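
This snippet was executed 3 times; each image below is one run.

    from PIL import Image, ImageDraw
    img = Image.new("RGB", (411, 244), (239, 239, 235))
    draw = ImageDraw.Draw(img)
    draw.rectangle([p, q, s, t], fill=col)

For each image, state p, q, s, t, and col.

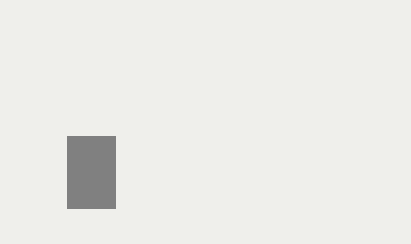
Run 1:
p = 67
q = 136
s = 115
t = 208
col = 'gray'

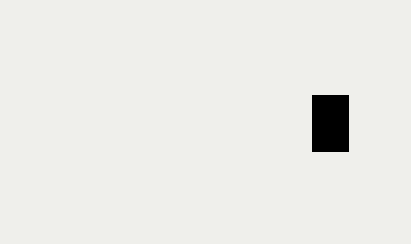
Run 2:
p = 312, q = 95, s = 348, t = 151, col = 'black'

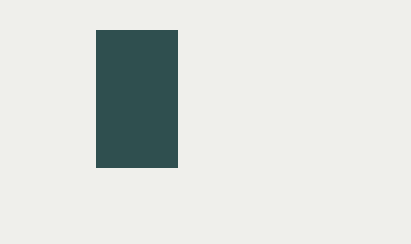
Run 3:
p = 96; q = 30; s = 177; t = 167; col = 'darkslategray'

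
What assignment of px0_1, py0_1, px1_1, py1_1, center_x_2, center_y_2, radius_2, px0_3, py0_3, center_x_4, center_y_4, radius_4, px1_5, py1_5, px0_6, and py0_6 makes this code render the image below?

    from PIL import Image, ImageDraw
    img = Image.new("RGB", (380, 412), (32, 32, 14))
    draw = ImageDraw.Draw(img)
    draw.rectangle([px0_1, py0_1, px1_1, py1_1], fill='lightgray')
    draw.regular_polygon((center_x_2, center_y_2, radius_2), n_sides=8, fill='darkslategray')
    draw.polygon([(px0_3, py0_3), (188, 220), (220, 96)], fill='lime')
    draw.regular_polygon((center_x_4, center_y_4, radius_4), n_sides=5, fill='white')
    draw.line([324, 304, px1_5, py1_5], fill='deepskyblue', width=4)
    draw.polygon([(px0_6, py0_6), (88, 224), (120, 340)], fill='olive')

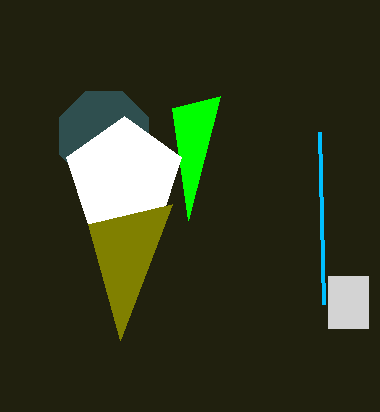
px0_1 = 328
py0_1 = 276
px1_1 = 368
py1_1 = 328
center_x_2 = 104
center_y_2 = 136
radius_2 = 48
px0_3 = 172
py0_3 = 108
center_x_4 = 124
center_y_4 = 176
radius_4 = 60
px1_5 = 320
py1_5 = 132
px0_6 = 172
py0_6 = 204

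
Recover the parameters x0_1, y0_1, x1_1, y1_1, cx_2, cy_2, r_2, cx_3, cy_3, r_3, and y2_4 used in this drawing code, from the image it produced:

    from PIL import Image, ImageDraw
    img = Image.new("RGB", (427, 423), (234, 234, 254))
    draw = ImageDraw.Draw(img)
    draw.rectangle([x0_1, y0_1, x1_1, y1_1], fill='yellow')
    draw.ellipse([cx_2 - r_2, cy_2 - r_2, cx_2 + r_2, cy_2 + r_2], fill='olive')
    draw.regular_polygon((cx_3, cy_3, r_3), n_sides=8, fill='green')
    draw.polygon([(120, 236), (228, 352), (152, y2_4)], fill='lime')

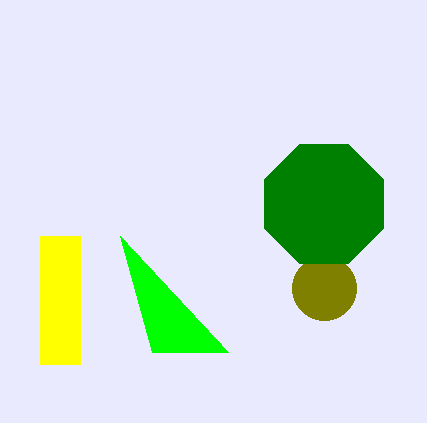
x0_1 = 40, y0_1 = 236, x1_1 = 80, y1_1 = 364, cx_2 = 324, cy_2 = 288, r_2 = 32, cx_3 = 324, cy_3 = 204, r_3 = 64, y2_4 = 352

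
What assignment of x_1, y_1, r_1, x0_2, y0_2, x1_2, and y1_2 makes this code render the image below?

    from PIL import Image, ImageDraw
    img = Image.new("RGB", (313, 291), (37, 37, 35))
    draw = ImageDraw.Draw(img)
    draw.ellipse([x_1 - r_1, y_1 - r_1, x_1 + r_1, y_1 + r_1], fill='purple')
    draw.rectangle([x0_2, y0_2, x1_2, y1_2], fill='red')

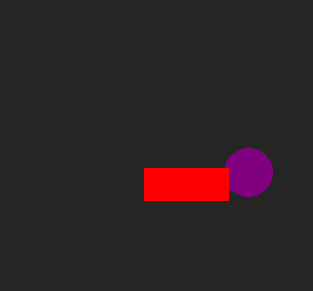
x_1 = 248; y_1 = 172; r_1 = 24; x0_2 = 144; y0_2 = 168; x1_2 = 228; y1_2 = 200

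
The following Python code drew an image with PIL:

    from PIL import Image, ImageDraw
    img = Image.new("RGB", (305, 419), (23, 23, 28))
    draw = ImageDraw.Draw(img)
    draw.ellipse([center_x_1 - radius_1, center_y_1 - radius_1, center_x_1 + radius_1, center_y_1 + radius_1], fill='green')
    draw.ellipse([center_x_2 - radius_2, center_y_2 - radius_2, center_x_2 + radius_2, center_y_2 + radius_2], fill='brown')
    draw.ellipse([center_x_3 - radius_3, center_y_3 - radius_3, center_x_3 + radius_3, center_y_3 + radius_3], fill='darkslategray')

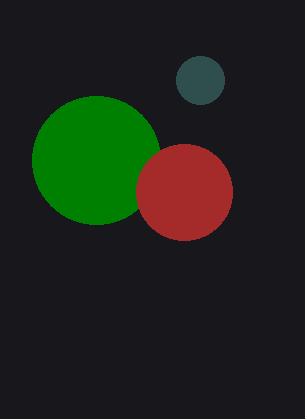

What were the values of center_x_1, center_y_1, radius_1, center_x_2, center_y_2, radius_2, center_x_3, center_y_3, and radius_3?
center_x_1 = 96
center_y_1 = 160
radius_1 = 64
center_x_2 = 184
center_y_2 = 192
radius_2 = 48
center_x_3 = 200
center_y_3 = 80
radius_3 = 24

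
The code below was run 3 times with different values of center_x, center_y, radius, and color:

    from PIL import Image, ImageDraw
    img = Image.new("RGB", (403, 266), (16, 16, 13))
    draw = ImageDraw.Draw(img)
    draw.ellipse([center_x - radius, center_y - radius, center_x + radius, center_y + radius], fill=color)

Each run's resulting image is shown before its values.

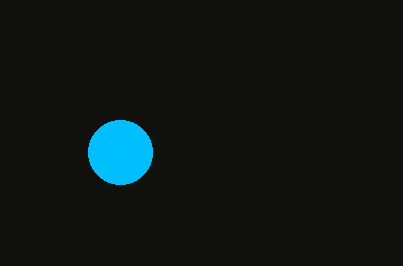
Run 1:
center_x = 120
center_y = 152
radius = 32
color = 'deepskyblue'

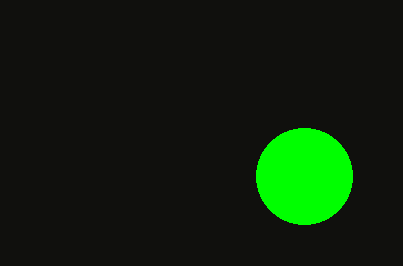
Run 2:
center_x = 304
center_y = 176
radius = 48
color = 'lime'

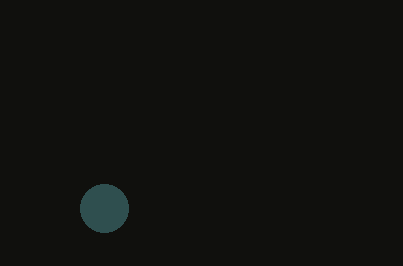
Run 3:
center_x = 104; center_y = 208; radius = 24; color = 'darkslategray'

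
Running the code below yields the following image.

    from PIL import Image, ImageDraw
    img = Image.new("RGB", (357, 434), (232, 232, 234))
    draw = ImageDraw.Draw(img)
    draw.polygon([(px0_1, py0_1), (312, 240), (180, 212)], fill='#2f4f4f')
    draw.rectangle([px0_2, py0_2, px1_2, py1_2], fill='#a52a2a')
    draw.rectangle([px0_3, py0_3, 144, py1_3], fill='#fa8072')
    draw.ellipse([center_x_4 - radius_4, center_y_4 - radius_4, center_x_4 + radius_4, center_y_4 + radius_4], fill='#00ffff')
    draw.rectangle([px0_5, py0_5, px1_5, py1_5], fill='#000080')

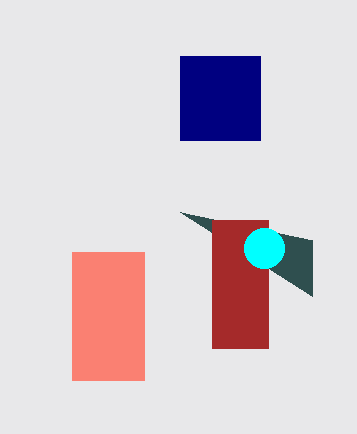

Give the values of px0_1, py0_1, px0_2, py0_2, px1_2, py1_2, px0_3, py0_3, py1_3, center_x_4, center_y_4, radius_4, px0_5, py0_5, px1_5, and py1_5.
px0_1 = 312; py0_1 = 296; px0_2 = 212; py0_2 = 220; px1_2 = 268; py1_2 = 348; px0_3 = 72; py0_3 = 252; py1_3 = 380; center_x_4 = 264; center_y_4 = 248; radius_4 = 20; px0_5 = 180; py0_5 = 56; px1_5 = 260; py1_5 = 140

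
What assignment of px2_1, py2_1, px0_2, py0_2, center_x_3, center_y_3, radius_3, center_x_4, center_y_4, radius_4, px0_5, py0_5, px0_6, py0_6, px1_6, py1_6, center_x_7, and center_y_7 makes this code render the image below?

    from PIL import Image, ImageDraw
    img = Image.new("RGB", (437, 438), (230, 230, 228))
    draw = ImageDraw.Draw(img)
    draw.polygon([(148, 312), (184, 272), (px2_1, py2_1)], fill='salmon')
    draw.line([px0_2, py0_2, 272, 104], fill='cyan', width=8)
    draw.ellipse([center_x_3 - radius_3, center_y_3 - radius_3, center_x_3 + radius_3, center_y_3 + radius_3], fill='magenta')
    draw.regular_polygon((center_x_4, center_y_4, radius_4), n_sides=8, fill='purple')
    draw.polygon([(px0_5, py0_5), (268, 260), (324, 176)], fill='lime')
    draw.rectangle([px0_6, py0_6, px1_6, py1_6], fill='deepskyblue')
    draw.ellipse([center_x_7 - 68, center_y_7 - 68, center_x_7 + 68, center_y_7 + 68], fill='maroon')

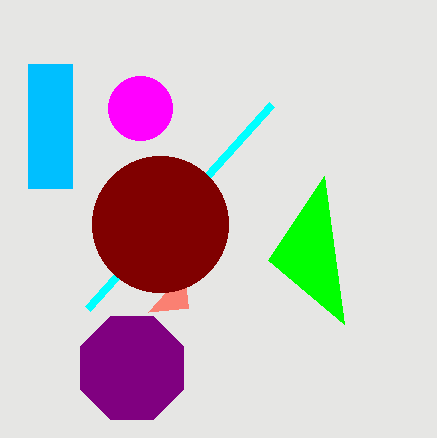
px2_1 = 188, py2_1 = 308, px0_2 = 88, py0_2 = 308, center_x_3 = 140, center_y_3 = 108, radius_3 = 32, center_x_4 = 132, center_y_4 = 368, radius_4 = 56, px0_5 = 344, py0_5 = 324, px0_6 = 28, py0_6 = 64, px1_6 = 72, py1_6 = 188, center_x_7 = 160, center_y_7 = 224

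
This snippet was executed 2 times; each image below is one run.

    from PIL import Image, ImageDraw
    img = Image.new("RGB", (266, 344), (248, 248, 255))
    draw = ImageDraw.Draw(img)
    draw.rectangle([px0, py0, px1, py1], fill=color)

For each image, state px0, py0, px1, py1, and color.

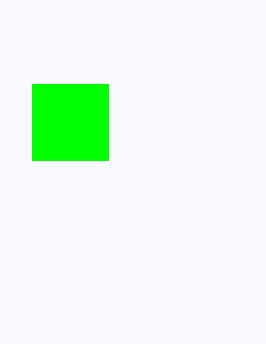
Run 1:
px0 = 32
py0 = 84
px1 = 108
py1 = 160
color = 'lime'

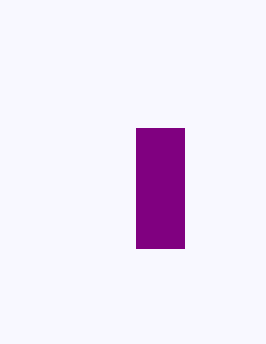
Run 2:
px0 = 136, py0 = 128, px1 = 184, py1 = 248, color = 'purple'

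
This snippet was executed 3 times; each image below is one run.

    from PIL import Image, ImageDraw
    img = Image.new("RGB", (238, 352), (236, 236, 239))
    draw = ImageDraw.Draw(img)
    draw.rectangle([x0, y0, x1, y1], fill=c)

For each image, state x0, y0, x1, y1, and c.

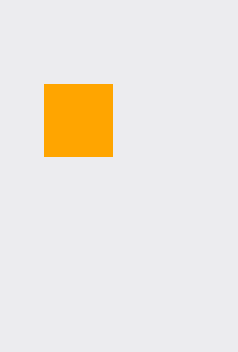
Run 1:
x0 = 44; y0 = 84; x1 = 112; y1 = 156; c = 'orange'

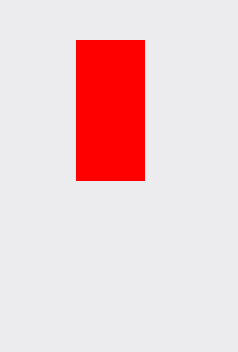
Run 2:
x0 = 76; y0 = 40; x1 = 144; y1 = 180; c = 'red'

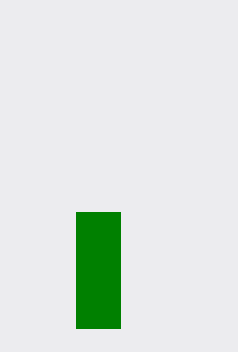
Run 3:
x0 = 76; y0 = 212; x1 = 120; y1 = 328; c = 'green'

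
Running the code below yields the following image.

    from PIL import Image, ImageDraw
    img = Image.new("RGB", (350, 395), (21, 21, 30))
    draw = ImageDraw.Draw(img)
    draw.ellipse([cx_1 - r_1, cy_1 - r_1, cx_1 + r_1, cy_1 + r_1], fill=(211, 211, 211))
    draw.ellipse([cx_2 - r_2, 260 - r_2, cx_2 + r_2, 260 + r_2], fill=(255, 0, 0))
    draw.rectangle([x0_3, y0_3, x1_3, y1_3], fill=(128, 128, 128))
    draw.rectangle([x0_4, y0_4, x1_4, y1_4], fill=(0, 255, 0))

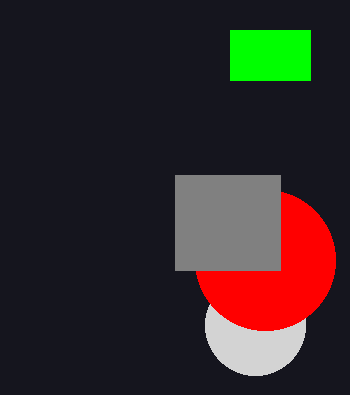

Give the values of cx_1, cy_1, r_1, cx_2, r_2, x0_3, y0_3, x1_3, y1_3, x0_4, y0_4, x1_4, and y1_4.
cx_1 = 255
cy_1 = 325
r_1 = 50
cx_2 = 265
r_2 = 70
x0_3 = 175
y0_3 = 175
x1_3 = 280
y1_3 = 270
x0_4 = 230
y0_4 = 30
x1_4 = 310
y1_4 = 80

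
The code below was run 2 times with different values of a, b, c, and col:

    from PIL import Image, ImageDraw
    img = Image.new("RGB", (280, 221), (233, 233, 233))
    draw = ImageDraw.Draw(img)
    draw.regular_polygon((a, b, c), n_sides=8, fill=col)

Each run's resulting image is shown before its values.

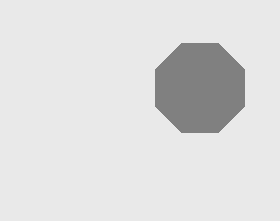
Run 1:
a = 200
b = 88
c = 48
col = 'gray'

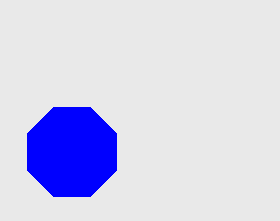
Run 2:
a = 72, b = 152, c = 48, col = 'blue'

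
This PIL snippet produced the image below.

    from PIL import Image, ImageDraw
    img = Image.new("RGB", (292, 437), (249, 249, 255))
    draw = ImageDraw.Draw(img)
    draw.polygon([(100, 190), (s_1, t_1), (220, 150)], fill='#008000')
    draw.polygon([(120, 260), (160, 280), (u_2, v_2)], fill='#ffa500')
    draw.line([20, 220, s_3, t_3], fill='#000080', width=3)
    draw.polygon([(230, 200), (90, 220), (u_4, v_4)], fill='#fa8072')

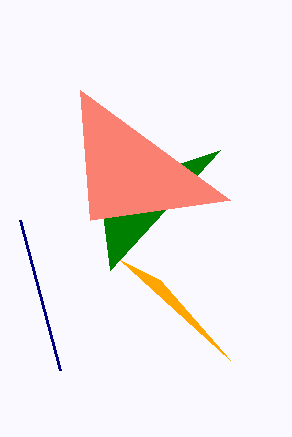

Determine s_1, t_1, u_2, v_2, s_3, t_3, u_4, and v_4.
s_1 = 110, t_1 = 270, u_2 = 230, v_2 = 360, s_3 = 60, t_3 = 370, u_4 = 80, v_4 = 90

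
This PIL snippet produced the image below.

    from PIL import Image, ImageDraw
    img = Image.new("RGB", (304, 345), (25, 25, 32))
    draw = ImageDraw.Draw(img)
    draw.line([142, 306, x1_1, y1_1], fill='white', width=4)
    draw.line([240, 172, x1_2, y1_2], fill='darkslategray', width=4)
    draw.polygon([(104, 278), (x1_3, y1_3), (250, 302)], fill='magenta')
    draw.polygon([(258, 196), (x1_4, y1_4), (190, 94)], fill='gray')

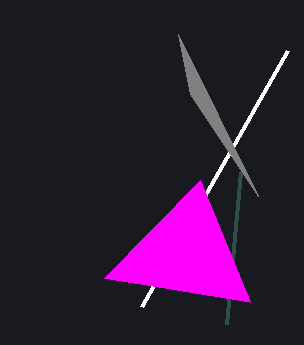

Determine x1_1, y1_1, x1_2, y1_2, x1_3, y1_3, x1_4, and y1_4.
x1_1 = 288
y1_1 = 50
x1_2 = 226
y1_2 = 324
x1_3 = 200
y1_3 = 180
x1_4 = 178
y1_4 = 34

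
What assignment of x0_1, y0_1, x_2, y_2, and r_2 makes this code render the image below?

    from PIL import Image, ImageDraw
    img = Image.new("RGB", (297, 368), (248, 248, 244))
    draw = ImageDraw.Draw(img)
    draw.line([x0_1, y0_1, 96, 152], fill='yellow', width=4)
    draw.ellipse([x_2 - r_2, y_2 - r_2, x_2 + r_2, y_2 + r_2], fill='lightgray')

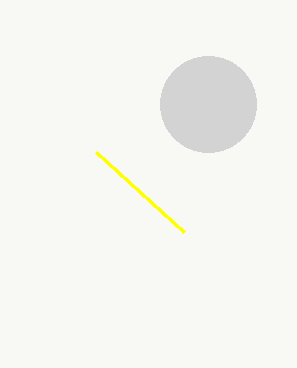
x0_1 = 184
y0_1 = 232
x_2 = 208
y_2 = 104
r_2 = 48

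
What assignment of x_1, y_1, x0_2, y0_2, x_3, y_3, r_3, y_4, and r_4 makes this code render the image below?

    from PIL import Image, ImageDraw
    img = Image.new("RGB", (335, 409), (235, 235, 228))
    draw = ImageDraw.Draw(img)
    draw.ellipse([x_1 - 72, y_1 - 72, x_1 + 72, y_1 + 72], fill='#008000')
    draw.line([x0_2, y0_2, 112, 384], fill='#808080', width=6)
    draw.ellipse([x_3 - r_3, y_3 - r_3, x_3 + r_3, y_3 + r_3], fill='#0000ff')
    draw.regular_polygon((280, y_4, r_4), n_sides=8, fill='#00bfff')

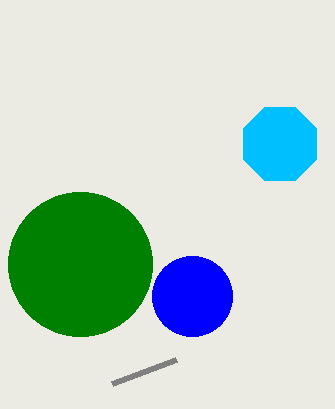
x_1 = 80
y_1 = 264
x0_2 = 176
y0_2 = 360
x_3 = 192
y_3 = 296
r_3 = 40
y_4 = 144
r_4 = 40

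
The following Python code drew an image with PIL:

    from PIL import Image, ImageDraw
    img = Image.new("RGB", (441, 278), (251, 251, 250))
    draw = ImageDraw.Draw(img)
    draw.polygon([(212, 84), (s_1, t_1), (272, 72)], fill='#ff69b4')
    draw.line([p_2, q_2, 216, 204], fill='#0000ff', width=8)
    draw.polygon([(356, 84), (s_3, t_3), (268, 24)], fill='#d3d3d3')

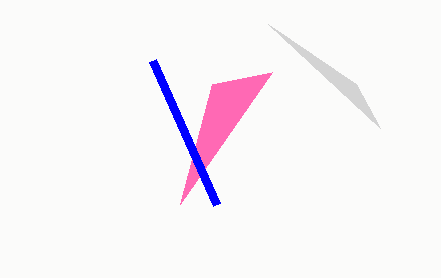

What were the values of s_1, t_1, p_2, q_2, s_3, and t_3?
s_1 = 180, t_1 = 204, p_2 = 152, q_2 = 60, s_3 = 380, t_3 = 128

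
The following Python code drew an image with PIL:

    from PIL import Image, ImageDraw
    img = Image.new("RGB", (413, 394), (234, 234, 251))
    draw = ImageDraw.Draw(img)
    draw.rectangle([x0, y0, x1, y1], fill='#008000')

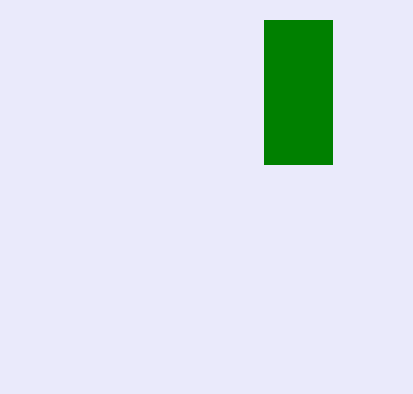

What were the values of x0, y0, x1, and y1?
x0 = 264
y0 = 20
x1 = 332
y1 = 164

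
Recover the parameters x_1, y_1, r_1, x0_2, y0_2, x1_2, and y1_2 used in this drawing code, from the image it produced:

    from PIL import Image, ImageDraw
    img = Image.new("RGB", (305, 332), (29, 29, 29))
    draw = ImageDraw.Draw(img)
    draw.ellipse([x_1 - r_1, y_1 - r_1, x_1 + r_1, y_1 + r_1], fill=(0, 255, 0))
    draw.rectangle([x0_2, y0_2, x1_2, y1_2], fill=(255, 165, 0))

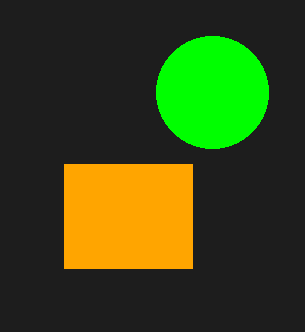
x_1 = 212; y_1 = 92; r_1 = 56; x0_2 = 64; y0_2 = 164; x1_2 = 192; y1_2 = 268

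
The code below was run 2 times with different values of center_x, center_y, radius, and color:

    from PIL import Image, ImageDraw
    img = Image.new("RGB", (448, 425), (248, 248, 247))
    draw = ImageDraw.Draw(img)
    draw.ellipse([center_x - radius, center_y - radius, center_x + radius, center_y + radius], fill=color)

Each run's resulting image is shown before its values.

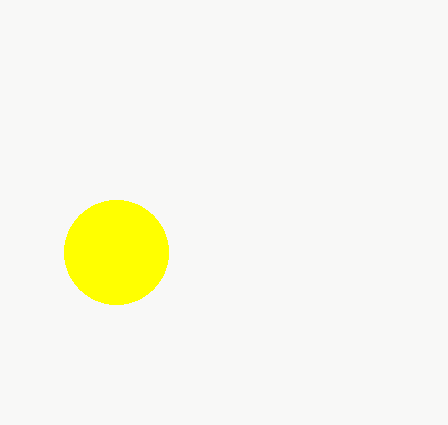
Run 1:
center_x = 116
center_y = 252
radius = 52
color = 'yellow'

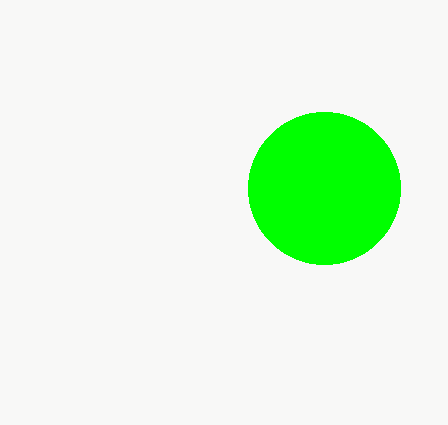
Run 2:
center_x = 324; center_y = 188; radius = 76; color = 'lime'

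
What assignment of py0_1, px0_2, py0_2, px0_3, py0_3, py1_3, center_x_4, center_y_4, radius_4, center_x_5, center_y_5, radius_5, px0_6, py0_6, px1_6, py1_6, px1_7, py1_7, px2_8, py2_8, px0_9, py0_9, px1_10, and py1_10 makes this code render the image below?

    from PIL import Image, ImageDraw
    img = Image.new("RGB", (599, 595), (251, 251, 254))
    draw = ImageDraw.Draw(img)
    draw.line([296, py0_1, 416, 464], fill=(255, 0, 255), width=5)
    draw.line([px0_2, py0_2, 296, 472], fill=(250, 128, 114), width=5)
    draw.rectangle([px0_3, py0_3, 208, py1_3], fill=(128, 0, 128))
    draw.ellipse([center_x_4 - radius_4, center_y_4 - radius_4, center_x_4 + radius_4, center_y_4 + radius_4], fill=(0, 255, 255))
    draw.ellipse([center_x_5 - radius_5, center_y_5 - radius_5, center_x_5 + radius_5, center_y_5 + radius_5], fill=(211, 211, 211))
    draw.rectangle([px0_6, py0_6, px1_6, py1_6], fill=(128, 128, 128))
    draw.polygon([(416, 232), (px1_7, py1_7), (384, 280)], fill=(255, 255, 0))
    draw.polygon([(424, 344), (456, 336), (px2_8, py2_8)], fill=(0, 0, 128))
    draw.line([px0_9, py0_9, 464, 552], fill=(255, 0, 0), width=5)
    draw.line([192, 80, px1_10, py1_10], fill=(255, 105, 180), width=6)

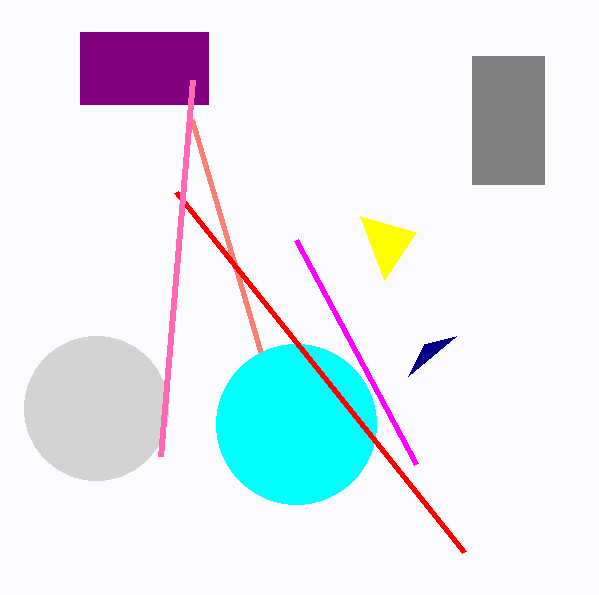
py0_1 = 240
px0_2 = 192
py0_2 = 120
px0_3 = 80
py0_3 = 32
py1_3 = 104
center_x_4 = 296
center_y_4 = 424
radius_4 = 80
center_x_5 = 96
center_y_5 = 408
radius_5 = 72
px0_6 = 472
py0_6 = 56
px1_6 = 544
py1_6 = 184
px1_7 = 360
py1_7 = 216
px2_8 = 408
py2_8 = 376
px0_9 = 176
py0_9 = 192
px1_10 = 160
py1_10 = 456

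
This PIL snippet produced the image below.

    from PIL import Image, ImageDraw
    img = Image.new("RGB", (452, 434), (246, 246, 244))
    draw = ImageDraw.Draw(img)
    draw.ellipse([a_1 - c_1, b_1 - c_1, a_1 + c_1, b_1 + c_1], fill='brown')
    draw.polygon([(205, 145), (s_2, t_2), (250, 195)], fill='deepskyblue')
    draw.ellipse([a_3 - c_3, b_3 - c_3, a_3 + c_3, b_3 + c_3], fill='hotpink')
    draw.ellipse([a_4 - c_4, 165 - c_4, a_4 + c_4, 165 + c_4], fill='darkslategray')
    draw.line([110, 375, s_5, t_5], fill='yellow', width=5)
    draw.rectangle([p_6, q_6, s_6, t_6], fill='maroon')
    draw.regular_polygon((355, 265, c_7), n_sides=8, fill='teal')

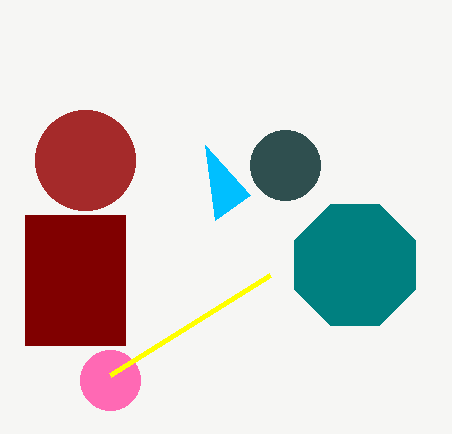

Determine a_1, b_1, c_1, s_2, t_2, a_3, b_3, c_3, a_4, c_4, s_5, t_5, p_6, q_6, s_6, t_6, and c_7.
a_1 = 85, b_1 = 160, c_1 = 50, s_2 = 215, t_2 = 220, a_3 = 110, b_3 = 380, c_3 = 30, a_4 = 285, c_4 = 35, s_5 = 270, t_5 = 275, p_6 = 25, q_6 = 215, s_6 = 125, t_6 = 345, c_7 = 65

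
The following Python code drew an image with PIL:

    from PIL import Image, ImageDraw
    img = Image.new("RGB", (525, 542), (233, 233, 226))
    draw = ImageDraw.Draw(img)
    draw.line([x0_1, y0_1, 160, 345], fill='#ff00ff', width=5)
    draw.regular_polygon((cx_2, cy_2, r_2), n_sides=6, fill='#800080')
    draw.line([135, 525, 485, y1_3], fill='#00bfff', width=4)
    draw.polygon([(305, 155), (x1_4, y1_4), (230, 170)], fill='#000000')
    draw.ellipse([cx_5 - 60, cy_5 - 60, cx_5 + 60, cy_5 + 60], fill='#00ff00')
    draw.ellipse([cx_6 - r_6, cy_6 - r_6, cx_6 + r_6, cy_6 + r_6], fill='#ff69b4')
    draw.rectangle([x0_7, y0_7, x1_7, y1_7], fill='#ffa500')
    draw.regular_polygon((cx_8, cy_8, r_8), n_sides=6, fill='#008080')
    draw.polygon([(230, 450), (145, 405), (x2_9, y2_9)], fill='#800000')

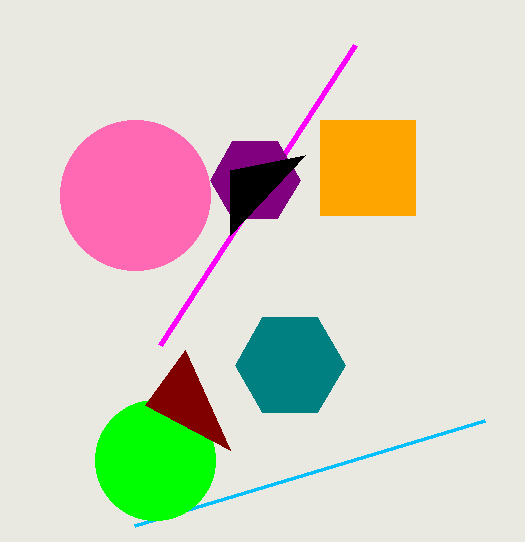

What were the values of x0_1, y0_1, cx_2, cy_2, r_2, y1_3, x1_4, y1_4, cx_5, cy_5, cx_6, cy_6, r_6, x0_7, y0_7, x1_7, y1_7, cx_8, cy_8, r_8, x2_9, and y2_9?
x0_1 = 355, y0_1 = 45, cx_2 = 255, cy_2 = 180, r_2 = 45, y1_3 = 420, x1_4 = 230, y1_4 = 235, cx_5 = 155, cy_5 = 460, cx_6 = 135, cy_6 = 195, r_6 = 75, x0_7 = 320, y0_7 = 120, x1_7 = 415, y1_7 = 215, cx_8 = 290, cy_8 = 365, r_8 = 55, x2_9 = 185, y2_9 = 350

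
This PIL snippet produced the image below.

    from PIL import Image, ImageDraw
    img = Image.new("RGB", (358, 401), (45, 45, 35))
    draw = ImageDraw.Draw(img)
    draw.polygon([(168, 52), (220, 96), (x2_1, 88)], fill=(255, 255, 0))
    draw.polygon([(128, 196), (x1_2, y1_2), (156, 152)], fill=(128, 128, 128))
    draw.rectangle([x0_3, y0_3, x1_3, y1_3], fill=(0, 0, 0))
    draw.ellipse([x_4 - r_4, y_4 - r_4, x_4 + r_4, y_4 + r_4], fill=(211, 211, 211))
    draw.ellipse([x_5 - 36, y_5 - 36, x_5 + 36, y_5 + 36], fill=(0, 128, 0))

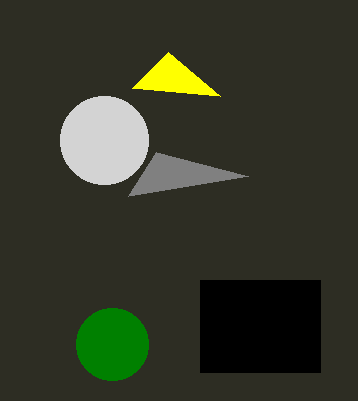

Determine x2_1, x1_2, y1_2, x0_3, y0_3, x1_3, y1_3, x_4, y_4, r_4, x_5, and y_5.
x2_1 = 132
x1_2 = 248
y1_2 = 176
x0_3 = 200
y0_3 = 280
x1_3 = 320
y1_3 = 372
x_4 = 104
y_4 = 140
r_4 = 44
x_5 = 112
y_5 = 344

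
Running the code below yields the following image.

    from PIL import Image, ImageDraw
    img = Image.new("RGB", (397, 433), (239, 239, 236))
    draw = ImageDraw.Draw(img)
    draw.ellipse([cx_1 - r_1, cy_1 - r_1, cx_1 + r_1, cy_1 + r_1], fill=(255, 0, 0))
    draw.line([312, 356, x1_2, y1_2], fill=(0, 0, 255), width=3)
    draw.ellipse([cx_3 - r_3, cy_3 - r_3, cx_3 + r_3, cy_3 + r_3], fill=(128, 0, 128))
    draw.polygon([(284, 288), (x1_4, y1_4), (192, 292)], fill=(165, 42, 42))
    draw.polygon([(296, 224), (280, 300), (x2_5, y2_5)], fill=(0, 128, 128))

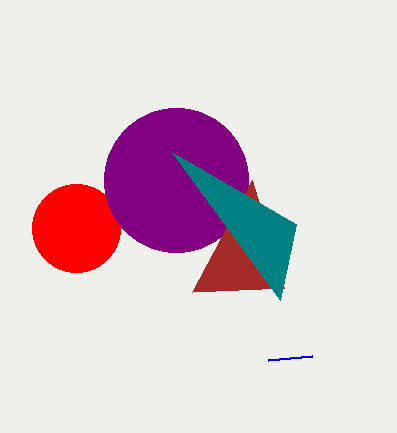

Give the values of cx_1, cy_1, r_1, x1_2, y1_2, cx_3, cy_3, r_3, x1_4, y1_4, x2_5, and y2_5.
cx_1 = 76, cy_1 = 228, r_1 = 44, x1_2 = 268, y1_2 = 360, cx_3 = 176, cy_3 = 180, r_3 = 72, x1_4 = 252, y1_4 = 180, x2_5 = 172, y2_5 = 152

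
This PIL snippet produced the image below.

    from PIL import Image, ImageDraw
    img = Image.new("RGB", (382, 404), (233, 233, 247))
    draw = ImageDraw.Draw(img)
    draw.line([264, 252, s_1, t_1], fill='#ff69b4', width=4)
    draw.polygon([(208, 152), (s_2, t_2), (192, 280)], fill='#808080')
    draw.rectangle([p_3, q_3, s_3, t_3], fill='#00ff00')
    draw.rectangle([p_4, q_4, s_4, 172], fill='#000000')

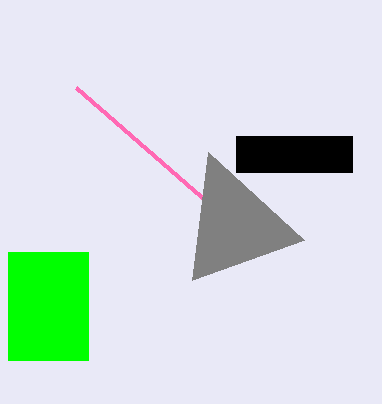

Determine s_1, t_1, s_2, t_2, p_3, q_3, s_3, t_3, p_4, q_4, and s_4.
s_1 = 76, t_1 = 88, s_2 = 304, t_2 = 240, p_3 = 8, q_3 = 252, s_3 = 88, t_3 = 360, p_4 = 236, q_4 = 136, s_4 = 352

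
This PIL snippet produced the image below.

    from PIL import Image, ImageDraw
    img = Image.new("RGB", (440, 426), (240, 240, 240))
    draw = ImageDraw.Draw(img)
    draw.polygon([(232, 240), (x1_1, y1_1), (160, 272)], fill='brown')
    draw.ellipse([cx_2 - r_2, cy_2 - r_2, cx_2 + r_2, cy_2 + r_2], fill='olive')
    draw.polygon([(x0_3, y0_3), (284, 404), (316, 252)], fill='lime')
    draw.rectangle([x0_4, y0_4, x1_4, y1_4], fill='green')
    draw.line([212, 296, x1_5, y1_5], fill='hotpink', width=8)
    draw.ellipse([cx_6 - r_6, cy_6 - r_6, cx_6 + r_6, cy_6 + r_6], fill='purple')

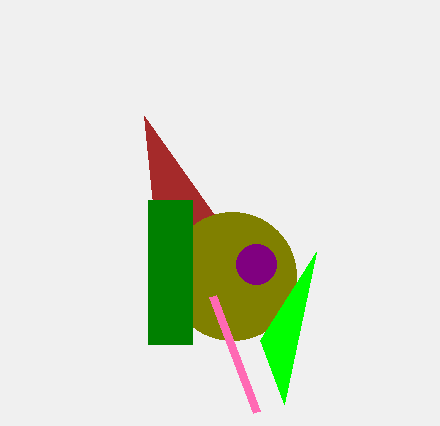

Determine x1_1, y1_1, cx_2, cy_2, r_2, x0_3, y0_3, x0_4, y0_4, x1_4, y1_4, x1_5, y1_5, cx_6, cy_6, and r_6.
x1_1 = 144; y1_1 = 116; cx_2 = 232; cy_2 = 276; r_2 = 64; x0_3 = 260; y0_3 = 340; x0_4 = 148; y0_4 = 200; x1_4 = 192; y1_4 = 344; x1_5 = 256; y1_5 = 412; cx_6 = 256; cy_6 = 264; r_6 = 20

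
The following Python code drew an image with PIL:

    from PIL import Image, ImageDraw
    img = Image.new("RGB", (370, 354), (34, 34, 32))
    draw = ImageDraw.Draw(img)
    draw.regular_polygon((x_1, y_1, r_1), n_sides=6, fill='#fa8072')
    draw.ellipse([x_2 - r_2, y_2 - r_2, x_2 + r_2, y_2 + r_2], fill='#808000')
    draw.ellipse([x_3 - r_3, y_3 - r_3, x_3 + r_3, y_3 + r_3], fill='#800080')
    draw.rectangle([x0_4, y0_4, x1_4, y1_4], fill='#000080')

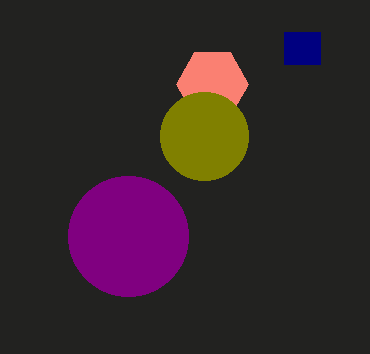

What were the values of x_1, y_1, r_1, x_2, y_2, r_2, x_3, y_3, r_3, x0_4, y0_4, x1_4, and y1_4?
x_1 = 212; y_1 = 84; r_1 = 36; x_2 = 204; y_2 = 136; r_2 = 44; x_3 = 128; y_3 = 236; r_3 = 60; x0_4 = 284; y0_4 = 32; x1_4 = 320; y1_4 = 64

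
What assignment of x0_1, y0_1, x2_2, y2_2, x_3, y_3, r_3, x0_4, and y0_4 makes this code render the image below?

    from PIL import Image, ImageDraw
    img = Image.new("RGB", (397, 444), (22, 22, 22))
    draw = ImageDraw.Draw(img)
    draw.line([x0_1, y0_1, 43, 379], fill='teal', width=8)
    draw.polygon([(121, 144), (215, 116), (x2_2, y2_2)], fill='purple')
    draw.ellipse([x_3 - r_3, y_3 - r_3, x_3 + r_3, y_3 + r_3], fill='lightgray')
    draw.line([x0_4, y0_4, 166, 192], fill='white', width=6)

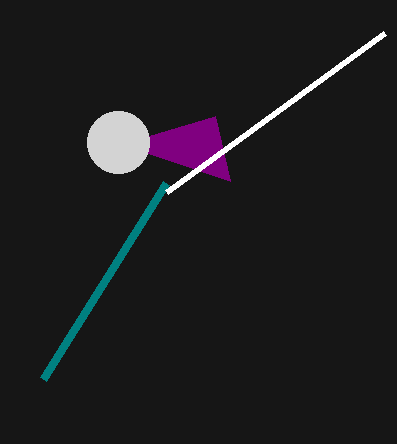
x0_1 = 166; y0_1 = 183; x2_2 = 230; y2_2 = 181; x_3 = 118; y_3 = 142; r_3 = 31; x0_4 = 384; y0_4 = 33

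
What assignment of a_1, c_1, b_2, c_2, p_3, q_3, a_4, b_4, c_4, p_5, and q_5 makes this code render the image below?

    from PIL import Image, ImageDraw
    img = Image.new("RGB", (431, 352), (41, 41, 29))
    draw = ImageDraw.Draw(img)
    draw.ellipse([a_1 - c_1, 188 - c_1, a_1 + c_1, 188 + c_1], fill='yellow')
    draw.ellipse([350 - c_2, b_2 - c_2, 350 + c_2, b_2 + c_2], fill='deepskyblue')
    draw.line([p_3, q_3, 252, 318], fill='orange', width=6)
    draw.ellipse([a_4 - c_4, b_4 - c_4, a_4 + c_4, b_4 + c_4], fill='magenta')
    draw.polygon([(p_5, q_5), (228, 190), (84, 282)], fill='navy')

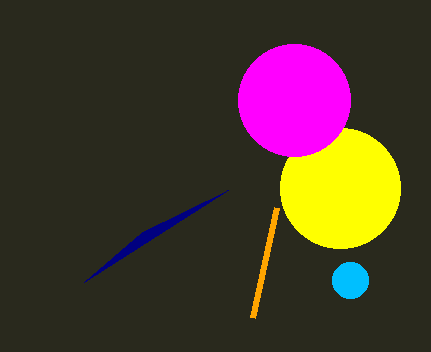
a_1 = 340; c_1 = 60; b_2 = 280; c_2 = 18; p_3 = 276; q_3 = 208; a_4 = 294; b_4 = 100; c_4 = 56; p_5 = 142; q_5 = 232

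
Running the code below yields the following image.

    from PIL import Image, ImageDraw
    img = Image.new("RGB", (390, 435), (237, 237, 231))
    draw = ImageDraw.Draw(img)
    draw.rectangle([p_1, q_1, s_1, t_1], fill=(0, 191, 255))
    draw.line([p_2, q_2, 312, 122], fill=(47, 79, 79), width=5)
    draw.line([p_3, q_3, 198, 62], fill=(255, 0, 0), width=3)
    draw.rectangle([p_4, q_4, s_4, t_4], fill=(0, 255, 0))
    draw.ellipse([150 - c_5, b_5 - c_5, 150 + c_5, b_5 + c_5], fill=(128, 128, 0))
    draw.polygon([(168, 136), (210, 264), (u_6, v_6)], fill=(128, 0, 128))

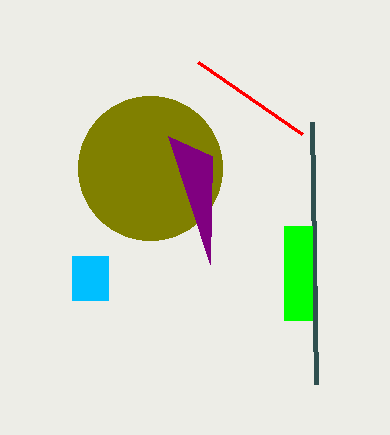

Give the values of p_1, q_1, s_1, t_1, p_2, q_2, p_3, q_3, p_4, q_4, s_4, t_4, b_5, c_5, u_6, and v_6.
p_1 = 72
q_1 = 256
s_1 = 108
t_1 = 300
p_2 = 316
q_2 = 384
p_3 = 302
q_3 = 134
p_4 = 284
q_4 = 226
s_4 = 312
t_4 = 320
b_5 = 168
c_5 = 72
u_6 = 212
v_6 = 156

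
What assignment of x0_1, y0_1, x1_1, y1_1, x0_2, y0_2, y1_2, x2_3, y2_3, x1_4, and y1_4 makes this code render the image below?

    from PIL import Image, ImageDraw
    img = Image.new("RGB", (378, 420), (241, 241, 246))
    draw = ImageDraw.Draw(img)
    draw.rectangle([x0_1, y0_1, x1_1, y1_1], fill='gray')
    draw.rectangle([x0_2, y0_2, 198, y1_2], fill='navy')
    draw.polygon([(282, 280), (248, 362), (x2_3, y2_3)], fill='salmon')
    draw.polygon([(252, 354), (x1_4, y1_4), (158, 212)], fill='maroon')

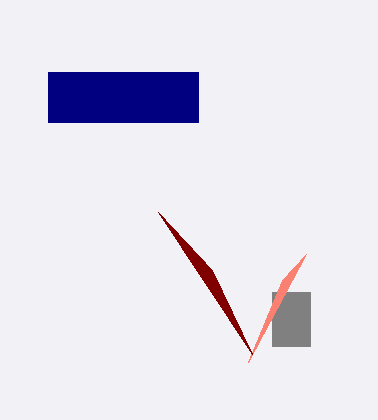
x0_1 = 272, y0_1 = 292, x1_1 = 310, y1_1 = 346, x0_2 = 48, y0_2 = 72, y1_2 = 122, x2_3 = 306, y2_3 = 254, x1_4 = 212, y1_4 = 270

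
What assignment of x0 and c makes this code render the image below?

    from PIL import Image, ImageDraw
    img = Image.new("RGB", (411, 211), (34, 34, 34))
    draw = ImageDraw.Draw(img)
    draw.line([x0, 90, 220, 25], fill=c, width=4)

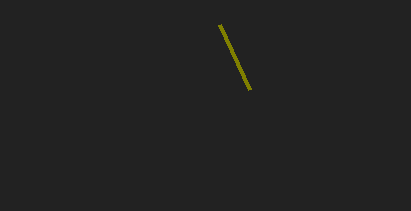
x0 = 250, c = 'olive'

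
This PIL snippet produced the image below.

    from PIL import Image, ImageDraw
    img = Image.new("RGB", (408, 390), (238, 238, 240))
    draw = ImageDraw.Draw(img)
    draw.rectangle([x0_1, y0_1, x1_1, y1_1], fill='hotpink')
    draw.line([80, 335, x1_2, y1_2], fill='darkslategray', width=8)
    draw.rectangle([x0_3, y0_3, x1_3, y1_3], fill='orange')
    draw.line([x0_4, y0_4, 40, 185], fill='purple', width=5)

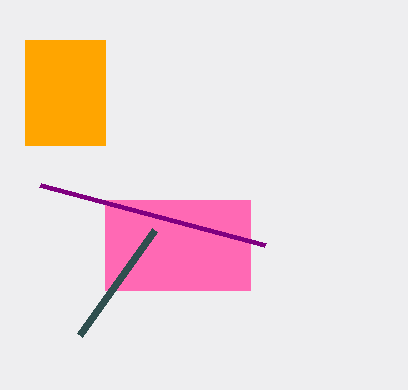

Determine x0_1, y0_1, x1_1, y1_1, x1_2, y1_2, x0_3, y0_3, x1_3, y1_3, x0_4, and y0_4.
x0_1 = 105
y0_1 = 200
x1_1 = 250
y1_1 = 290
x1_2 = 155
y1_2 = 230
x0_3 = 25
y0_3 = 40
x1_3 = 105
y1_3 = 145
x0_4 = 265
y0_4 = 245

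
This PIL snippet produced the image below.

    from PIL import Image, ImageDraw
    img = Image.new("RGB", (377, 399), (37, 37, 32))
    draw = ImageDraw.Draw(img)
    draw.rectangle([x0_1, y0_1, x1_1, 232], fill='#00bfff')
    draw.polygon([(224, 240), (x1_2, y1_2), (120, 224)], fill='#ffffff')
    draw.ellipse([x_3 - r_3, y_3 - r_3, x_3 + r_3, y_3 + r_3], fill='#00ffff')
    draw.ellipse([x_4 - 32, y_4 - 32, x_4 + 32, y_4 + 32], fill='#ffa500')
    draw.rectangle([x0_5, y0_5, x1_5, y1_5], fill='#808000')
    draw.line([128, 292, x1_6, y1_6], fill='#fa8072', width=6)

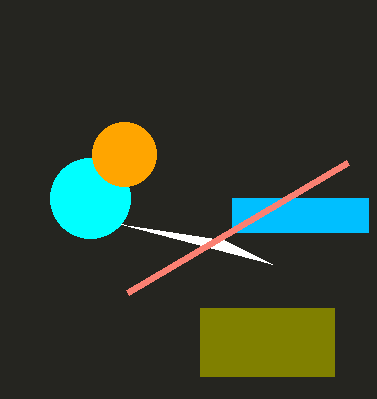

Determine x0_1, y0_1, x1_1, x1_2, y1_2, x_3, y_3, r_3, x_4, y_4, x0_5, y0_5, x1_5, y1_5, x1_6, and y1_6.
x0_1 = 232
y0_1 = 198
x1_1 = 368
x1_2 = 272
y1_2 = 264
x_3 = 90
y_3 = 198
r_3 = 40
x_4 = 124
y_4 = 154
x0_5 = 200
y0_5 = 308
x1_5 = 334
y1_5 = 376
x1_6 = 348
y1_6 = 162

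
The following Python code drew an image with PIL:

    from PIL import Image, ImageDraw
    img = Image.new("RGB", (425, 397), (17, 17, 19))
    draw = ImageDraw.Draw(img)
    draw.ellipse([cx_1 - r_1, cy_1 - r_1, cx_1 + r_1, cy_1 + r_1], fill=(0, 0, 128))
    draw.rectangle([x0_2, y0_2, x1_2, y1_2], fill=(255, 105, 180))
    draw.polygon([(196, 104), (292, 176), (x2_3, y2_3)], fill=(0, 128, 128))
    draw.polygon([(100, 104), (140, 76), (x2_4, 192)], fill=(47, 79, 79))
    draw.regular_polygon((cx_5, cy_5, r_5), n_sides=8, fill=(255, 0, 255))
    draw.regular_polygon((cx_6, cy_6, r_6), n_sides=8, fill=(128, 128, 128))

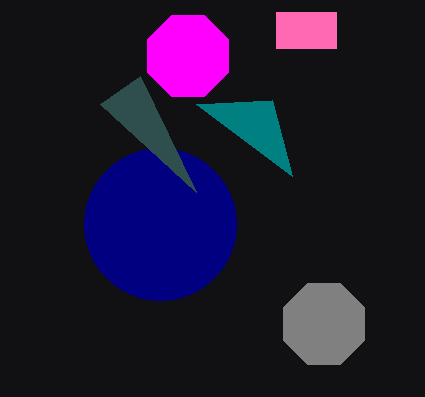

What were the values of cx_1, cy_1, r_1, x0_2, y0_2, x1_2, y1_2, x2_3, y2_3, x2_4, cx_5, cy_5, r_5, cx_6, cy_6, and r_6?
cx_1 = 160; cy_1 = 224; r_1 = 76; x0_2 = 276; y0_2 = 12; x1_2 = 336; y1_2 = 48; x2_3 = 272; y2_3 = 100; x2_4 = 196; cx_5 = 188; cy_5 = 56; r_5 = 44; cx_6 = 324; cy_6 = 324; r_6 = 44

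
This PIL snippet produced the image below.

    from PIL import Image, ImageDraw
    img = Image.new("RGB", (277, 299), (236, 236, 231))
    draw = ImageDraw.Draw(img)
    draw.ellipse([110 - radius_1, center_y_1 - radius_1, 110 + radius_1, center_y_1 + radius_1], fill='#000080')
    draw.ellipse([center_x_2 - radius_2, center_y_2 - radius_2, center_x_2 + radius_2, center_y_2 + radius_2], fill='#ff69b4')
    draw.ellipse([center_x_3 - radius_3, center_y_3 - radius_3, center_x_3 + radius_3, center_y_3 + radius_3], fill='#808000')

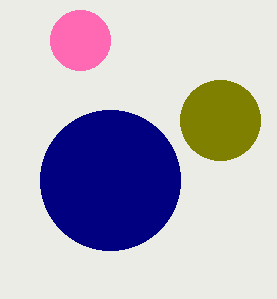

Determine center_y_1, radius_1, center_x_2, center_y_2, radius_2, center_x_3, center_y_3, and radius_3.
center_y_1 = 180, radius_1 = 70, center_x_2 = 80, center_y_2 = 40, radius_2 = 30, center_x_3 = 220, center_y_3 = 120, radius_3 = 40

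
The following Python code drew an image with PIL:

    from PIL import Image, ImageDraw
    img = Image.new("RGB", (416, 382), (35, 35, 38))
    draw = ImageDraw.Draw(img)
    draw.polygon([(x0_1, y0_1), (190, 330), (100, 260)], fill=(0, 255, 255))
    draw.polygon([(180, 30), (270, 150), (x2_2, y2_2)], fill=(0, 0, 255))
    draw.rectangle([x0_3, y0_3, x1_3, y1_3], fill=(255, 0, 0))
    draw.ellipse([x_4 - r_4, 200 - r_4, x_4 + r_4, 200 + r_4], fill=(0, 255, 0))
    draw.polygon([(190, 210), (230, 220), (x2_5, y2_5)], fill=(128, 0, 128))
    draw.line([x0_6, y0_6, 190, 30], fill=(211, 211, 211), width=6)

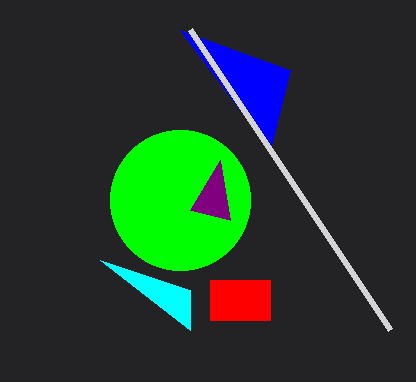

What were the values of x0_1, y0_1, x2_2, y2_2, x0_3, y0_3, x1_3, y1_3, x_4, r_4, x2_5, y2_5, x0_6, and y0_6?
x0_1 = 190; y0_1 = 290; x2_2 = 290; y2_2 = 70; x0_3 = 210; y0_3 = 280; x1_3 = 270; y1_3 = 320; x_4 = 180; r_4 = 70; x2_5 = 220; y2_5 = 160; x0_6 = 390; y0_6 = 330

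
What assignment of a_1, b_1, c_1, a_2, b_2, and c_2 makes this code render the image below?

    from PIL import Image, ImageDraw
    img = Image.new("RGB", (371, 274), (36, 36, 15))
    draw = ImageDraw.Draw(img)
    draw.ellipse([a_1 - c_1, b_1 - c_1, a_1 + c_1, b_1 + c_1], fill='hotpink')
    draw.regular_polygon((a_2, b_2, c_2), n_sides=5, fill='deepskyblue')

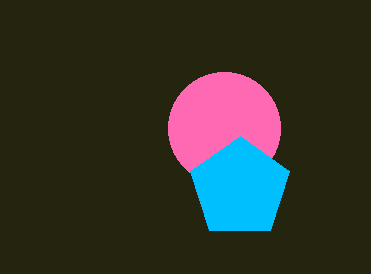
a_1 = 224; b_1 = 128; c_1 = 56; a_2 = 240; b_2 = 188; c_2 = 52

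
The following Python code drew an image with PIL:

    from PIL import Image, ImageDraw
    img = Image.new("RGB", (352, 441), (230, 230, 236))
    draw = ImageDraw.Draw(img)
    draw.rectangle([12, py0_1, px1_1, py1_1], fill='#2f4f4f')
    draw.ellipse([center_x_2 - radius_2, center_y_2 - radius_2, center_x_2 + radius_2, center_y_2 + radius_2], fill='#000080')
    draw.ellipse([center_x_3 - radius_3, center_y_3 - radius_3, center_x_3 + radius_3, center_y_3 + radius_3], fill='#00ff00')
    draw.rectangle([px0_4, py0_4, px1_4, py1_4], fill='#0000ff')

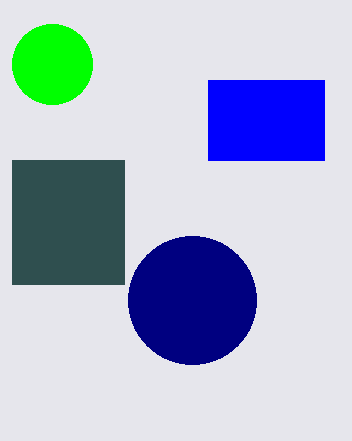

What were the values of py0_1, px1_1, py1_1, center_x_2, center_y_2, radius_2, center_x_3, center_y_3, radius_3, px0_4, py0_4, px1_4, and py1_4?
py0_1 = 160, px1_1 = 124, py1_1 = 284, center_x_2 = 192, center_y_2 = 300, radius_2 = 64, center_x_3 = 52, center_y_3 = 64, radius_3 = 40, px0_4 = 208, py0_4 = 80, px1_4 = 324, py1_4 = 160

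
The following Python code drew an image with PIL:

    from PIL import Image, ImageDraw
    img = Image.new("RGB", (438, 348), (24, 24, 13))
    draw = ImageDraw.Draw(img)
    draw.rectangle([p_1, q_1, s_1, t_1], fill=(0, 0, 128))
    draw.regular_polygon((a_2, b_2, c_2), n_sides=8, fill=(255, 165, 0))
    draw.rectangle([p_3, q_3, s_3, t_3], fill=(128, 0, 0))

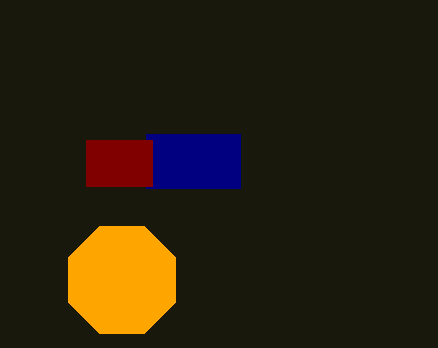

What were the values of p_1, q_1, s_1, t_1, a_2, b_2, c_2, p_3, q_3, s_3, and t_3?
p_1 = 146; q_1 = 134; s_1 = 240; t_1 = 188; a_2 = 122; b_2 = 280; c_2 = 58; p_3 = 86; q_3 = 140; s_3 = 152; t_3 = 186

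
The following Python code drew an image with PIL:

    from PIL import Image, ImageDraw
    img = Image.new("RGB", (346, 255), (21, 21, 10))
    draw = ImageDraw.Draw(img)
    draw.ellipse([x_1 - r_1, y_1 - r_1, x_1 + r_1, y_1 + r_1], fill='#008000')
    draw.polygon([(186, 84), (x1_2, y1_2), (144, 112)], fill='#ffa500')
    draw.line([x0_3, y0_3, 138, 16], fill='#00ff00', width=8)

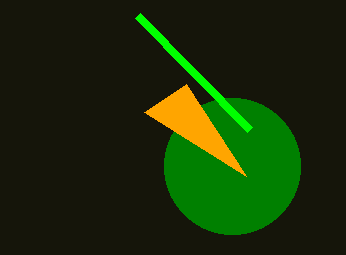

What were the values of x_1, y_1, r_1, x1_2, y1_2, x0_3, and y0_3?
x_1 = 232, y_1 = 166, r_1 = 68, x1_2 = 246, y1_2 = 176, x0_3 = 250, y0_3 = 130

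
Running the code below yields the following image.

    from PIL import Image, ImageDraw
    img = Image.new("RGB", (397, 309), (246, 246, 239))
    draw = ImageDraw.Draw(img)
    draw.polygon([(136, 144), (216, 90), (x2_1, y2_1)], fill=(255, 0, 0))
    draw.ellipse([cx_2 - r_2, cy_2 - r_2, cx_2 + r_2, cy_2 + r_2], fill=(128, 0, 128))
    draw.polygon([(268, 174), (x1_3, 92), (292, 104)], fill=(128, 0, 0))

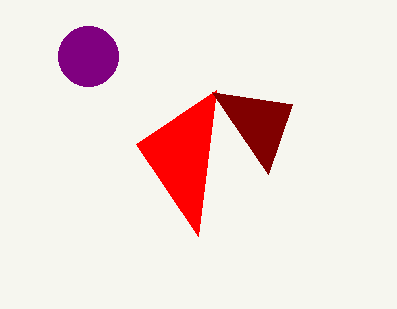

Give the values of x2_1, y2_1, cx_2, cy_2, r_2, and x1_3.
x2_1 = 198; y2_1 = 236; cx_2 = 88; cy_2 = 56; r_2 = 30; x1_3 = 212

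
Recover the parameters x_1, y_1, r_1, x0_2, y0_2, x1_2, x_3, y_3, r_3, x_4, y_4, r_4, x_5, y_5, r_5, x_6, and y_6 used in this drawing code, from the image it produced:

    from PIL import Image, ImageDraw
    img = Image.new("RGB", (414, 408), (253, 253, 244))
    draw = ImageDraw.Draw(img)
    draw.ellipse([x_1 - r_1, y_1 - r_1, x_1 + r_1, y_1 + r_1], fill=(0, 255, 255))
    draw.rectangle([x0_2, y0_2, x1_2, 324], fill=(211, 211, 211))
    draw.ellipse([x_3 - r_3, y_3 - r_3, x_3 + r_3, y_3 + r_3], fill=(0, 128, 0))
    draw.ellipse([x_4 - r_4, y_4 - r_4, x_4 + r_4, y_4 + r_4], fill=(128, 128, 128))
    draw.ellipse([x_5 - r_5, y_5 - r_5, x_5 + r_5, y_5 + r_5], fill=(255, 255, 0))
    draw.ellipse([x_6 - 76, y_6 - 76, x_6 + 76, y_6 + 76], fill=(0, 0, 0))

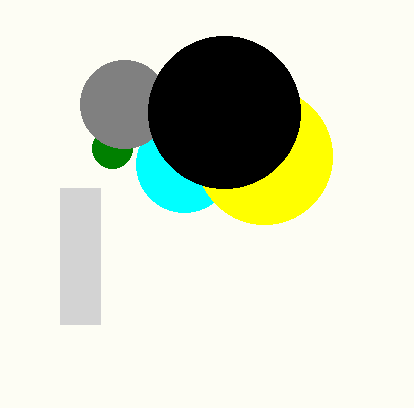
x_1 = 184; y_1 = 164; r_1 = 48; x0_2 = 60; y0_2 = 188; x1_2 = 100; x_3 = 112; y_3 = 148; r_3 = 20; x_4 = 124; y_4 = 104; r_4 = 44; x_5 = 264; y_5 = 156; r_5 = 68; x_6 = 224; y_6 = 112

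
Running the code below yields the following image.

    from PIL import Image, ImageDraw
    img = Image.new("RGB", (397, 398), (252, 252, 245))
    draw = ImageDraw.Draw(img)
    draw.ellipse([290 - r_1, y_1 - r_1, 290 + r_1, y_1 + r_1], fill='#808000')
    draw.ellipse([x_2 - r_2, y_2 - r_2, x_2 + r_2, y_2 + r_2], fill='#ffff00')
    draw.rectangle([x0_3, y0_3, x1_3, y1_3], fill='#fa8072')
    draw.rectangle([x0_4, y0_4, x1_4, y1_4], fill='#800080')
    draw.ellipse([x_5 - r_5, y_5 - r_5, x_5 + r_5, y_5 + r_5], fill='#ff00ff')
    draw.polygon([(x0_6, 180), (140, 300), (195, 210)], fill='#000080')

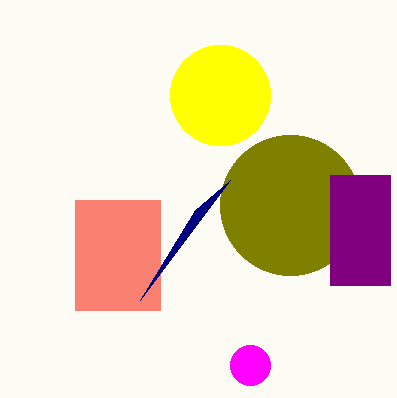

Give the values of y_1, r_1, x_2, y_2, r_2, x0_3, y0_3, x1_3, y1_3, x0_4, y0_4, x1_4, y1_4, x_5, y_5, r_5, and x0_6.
y_1 = 205, r_1 = 70, x_2 = 220, y_2 = 95, r_2 = 50, x0_3 = 75, y0_3 = 200, x1_3 = 160, y1_3 = 310, x0_4 = 330, y0_4 = 175, x1_4 = 390, y1_4 = 285, x_5 = 250, y_5 = 365, r_5 = 20, x0_6 = 230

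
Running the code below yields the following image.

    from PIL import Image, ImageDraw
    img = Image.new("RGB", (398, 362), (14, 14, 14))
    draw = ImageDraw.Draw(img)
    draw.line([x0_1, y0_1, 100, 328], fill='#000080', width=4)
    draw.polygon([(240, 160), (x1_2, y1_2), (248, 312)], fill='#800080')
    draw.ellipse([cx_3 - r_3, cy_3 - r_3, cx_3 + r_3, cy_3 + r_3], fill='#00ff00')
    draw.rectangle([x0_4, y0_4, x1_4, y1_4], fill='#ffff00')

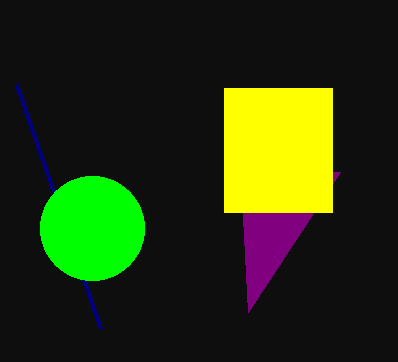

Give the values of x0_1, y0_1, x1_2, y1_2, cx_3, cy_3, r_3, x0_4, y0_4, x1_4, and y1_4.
x0_1 = 16, y0_1 = 84, x1_2 = 340, y1_2 = 172, cx_3 = 92, cy_3 = 228, r_3 = 52, x0_4 = 224, y0_4 = 88, x1_4 = 332, y1_4 = 212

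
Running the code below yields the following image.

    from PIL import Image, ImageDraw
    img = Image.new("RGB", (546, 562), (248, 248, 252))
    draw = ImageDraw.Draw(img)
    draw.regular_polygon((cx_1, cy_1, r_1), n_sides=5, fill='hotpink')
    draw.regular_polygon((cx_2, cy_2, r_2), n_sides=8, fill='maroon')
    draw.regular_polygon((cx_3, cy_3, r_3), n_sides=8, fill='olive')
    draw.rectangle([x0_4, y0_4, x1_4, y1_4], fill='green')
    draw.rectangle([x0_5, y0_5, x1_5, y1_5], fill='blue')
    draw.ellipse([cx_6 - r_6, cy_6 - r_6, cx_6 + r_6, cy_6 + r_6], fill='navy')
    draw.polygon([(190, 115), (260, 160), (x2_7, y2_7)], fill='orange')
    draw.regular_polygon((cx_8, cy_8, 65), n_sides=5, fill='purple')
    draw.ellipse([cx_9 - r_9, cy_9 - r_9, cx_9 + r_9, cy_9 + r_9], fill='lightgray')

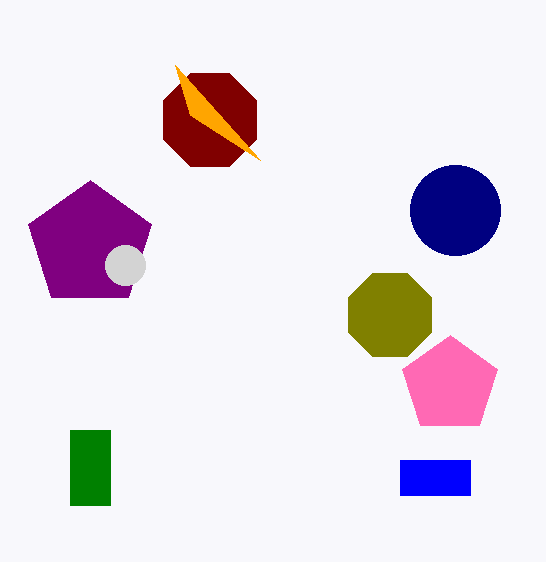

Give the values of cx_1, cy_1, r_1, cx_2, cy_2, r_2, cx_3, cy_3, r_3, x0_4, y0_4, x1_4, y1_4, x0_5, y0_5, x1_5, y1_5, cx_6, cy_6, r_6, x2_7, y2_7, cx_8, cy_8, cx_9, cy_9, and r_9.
cx_1 = 450; cy_1 = 385; r_1 = 50; cx_2 = 210; cy_2 = 120; r_2 = 50; cx_3 = 390; cy_3 = 315; r_3 = 45; x0_4 = 70; y0_4 = 430; x1_4 = 110; y1_4 = 505; x0_5 = 400; y0_5 = 460; x1_5 = 470; y1_5 = 495; cx_6 = 455; cy_6 = 210; r_6 = 45; x2_7 = 175; y2_7 = 65; cx_8 = 90; cy_8 = 245; cx_9 = 125; cy_9 = 265; r_9 = 20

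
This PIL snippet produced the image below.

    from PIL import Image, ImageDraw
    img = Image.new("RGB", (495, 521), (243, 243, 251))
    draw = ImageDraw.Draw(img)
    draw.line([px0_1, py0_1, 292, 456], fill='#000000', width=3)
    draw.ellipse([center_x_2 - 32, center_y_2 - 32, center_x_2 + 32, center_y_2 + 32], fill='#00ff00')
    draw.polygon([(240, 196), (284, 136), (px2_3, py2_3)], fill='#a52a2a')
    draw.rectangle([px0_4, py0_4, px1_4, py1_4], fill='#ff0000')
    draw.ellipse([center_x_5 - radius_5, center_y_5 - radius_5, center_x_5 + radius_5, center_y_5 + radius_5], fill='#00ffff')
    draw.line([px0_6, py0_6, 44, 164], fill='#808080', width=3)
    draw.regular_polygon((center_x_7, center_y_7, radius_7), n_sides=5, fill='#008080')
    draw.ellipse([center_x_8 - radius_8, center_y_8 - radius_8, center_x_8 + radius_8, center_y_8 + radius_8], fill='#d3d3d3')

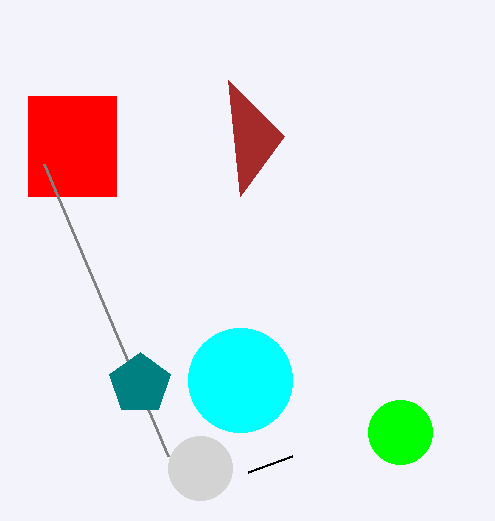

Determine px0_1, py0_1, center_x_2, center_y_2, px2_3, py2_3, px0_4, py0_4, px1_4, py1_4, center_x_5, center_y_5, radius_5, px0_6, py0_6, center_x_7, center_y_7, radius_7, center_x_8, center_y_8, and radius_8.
px0_1 = 248; py0_1 = 472; center_x_2 = 400; center_y_2 = 432; px2_3 = 228; py2_3 = 80; px0_4 = 28; py0_4 = 96; px1_4 = 116; py1_4 = 196; center_x_5 = 240; center_y_5 = 380; radius_5 = 52; px0_6 = 168; py0_6 = 456; center_x_7 = 140; center_y_7 = 384; radius_7 = 32; center_x_8 = 200; center_y_8 = 468; radius_8 = 32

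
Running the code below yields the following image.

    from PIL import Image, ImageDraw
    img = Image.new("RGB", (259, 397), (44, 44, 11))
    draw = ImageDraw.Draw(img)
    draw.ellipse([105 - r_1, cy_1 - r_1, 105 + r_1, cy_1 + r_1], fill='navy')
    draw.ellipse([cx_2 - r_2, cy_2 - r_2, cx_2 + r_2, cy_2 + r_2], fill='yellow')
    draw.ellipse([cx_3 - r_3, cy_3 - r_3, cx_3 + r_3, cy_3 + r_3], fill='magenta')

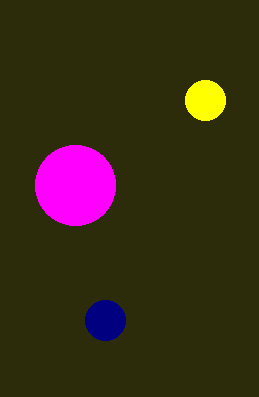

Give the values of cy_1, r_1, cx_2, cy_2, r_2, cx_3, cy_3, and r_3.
cy_1 = 320; r_1 = 20; cx_2 = 205; cy_2 = 100; r_2 = 20; cx_3 = 75; cy_3 = 185; r_3 = 40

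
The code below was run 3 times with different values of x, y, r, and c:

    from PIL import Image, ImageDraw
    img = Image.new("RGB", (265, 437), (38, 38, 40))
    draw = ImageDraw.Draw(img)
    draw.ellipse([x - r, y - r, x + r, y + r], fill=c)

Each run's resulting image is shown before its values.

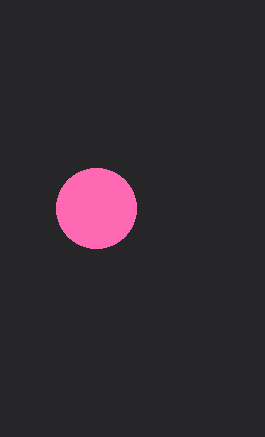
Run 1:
x = 96, y = 208, r = 40, c = 'hotpink'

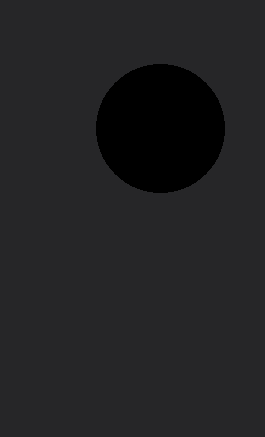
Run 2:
x = 160; y = 128; r = 64; c = 'black'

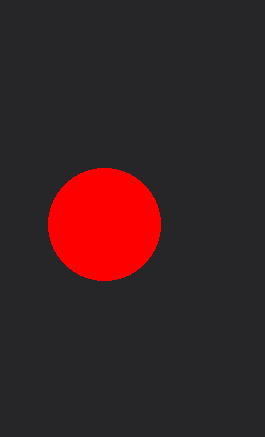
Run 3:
x = 104, y = 224, r = 56, c = 'red'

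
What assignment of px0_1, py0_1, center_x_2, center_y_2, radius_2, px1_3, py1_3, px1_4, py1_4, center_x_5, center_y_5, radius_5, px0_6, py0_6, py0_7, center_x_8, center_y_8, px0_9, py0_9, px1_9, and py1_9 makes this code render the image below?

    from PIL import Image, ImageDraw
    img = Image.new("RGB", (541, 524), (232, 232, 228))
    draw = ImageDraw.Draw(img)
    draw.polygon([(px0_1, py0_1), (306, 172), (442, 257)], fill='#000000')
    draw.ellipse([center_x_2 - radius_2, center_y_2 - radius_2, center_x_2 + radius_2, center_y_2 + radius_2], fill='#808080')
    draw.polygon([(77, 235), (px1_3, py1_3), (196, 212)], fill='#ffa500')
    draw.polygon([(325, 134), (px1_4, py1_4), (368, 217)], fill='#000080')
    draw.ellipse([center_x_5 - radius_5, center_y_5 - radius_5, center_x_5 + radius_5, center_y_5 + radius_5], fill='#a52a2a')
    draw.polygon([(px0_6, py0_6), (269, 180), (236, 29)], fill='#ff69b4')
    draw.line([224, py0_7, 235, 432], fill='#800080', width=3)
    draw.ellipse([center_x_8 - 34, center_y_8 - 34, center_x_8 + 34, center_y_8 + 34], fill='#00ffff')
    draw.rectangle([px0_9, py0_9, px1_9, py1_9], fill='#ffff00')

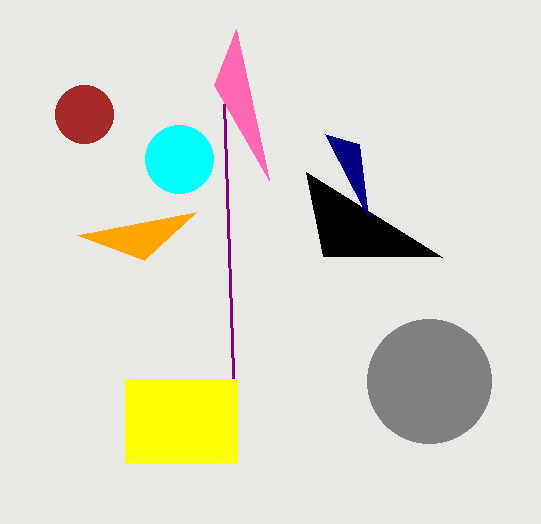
px0_1 = 323; py0_1 = 256; center_x_2 = 429; center_y_2 = 381; radius_2 = 62; px1_3 = 144; py1_3 = 260; px1_4 = 359; py1_4 = 144; center_x_5 = 84; center_y_5 = 114; radius_5 = 29; px0_6 = 214; py0_6 = 85; py0_7 = 104; center_x_8 = 179; center_y_8 = 159; px0_9 = 125; py0_9 = 379; px1_9 = 237; py1_9 = 462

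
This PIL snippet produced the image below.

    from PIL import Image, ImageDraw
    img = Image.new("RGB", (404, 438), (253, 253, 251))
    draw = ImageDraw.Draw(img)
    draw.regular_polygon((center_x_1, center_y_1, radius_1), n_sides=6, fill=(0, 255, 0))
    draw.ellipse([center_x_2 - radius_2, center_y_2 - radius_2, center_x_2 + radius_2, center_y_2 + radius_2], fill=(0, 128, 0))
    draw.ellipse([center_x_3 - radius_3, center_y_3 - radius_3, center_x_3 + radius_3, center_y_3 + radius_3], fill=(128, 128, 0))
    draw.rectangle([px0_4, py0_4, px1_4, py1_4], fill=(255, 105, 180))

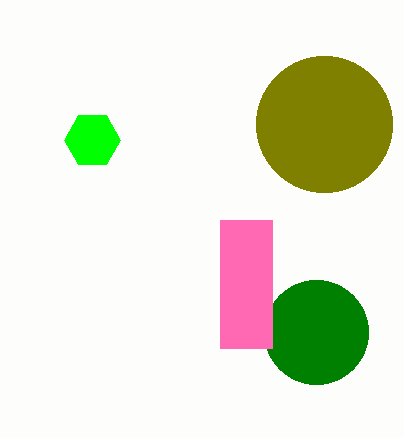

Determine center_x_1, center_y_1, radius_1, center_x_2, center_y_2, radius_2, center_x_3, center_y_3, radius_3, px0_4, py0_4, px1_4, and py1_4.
center_x_1 = 92; center_y_1 = 140; radius_1 = 28; center_x_2 = 316; center_y_2 = 332; radius_2 = 52; center_x_3 = 324; center_y_3 = 124; radius_3 = 68; px0_4 = 220; py0_4 = 220; px1_4 = 272; py1_4 = 348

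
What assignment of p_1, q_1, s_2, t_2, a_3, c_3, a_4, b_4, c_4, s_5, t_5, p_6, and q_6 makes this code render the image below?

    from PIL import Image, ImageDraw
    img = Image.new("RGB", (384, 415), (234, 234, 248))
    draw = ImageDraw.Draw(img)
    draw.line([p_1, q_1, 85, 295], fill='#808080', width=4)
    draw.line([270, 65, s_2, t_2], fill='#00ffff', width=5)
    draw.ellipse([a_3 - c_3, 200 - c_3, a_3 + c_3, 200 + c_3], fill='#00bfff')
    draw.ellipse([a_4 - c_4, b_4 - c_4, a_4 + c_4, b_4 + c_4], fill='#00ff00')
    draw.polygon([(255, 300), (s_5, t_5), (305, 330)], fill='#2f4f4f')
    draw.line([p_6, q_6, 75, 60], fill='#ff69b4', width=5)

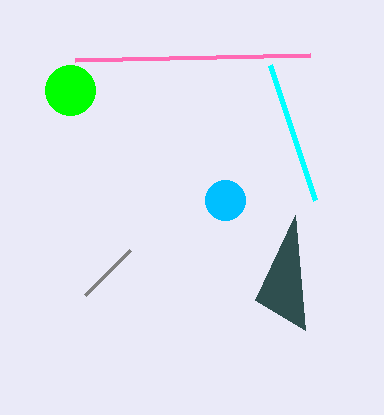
p_1 = 130, q_1 = 250, s_2 = 315, t_2 = 200, a_3 = 225, c_3 = 20, a_4 = 70, b_4 = 90, c_4 = 25, s_5 = 295, t_5 = 215, p_6 = 310, q_6 = 55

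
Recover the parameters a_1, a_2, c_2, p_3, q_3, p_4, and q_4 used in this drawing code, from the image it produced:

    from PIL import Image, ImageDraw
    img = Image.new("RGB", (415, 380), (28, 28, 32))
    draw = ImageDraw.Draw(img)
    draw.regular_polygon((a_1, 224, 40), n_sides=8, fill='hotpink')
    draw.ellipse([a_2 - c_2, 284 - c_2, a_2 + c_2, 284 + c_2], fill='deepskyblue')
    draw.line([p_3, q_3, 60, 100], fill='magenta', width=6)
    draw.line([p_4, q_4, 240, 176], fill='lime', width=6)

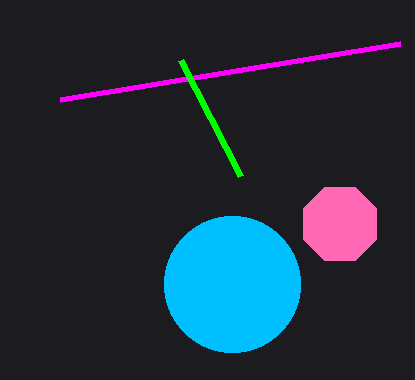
a_1 = 340, a_2 = 232, c_2 = 68, p_3 = 400, q_3 = 44, p_4 = 180, q_4 = 60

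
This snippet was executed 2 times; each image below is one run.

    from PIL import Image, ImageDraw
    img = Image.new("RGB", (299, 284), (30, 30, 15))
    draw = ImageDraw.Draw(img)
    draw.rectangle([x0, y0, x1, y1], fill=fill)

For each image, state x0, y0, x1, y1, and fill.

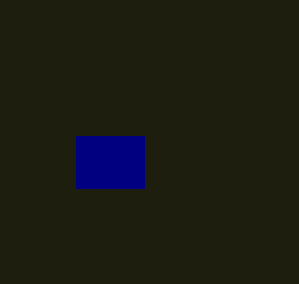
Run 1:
x0 = 76
y0 = 136
x1 = 144
y1 = 188
fill = 'navy'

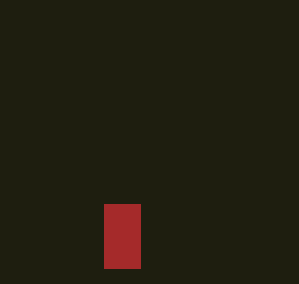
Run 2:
x0 = 104, y0 = 204, x1 = 140, y1 = 268, fill = 'brown'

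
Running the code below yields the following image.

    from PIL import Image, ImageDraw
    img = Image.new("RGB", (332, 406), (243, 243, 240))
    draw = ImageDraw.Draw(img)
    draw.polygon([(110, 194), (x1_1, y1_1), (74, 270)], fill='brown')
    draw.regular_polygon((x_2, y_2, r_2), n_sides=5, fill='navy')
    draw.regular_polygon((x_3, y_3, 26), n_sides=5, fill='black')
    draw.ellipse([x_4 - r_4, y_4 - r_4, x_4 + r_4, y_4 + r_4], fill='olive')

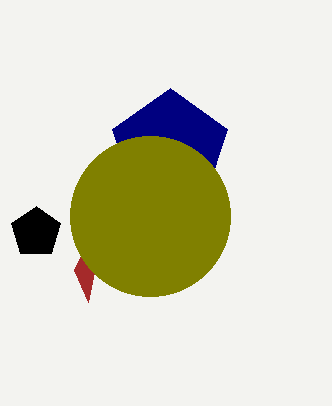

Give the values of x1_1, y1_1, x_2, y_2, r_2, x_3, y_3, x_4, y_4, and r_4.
x1_1 = 88; y1_1 = 302; x_2 = 170; y_2 = 148; r_2 = 60; x_3 = 36; y_3 = 232; x_4 = 150; y_4 = 216; r_4 = 80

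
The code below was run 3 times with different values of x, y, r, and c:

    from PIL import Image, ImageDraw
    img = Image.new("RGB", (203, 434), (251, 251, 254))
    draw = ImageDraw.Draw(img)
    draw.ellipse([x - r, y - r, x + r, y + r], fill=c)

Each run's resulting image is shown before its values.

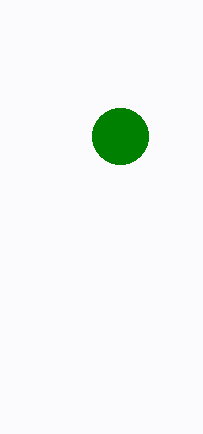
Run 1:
x = 120, y = 136, r = 28, c = 'green'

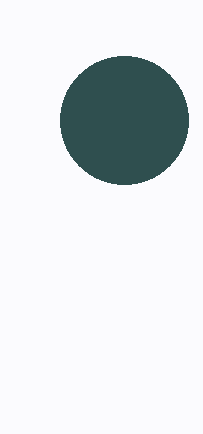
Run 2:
x = 124; y = 120; r = 64; c = 'darkslategray'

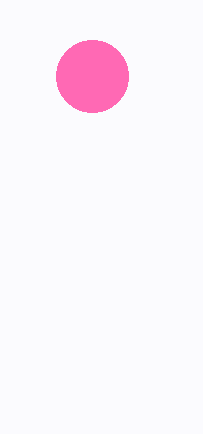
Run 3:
x = 92; y = 76; r = 36; c = 'hotpink'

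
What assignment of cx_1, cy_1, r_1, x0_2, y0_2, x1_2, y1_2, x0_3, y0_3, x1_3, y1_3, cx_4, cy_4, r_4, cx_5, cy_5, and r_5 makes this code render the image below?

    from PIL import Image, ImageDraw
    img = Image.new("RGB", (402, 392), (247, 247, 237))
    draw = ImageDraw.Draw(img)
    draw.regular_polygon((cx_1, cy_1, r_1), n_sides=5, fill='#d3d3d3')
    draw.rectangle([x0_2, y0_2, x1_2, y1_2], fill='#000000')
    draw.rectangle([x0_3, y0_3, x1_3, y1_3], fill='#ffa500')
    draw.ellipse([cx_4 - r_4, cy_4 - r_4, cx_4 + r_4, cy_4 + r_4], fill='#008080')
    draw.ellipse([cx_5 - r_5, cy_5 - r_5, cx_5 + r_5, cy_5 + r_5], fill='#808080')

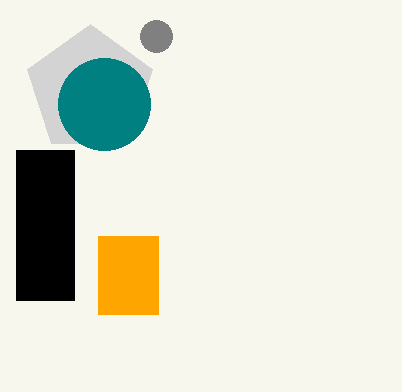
cx_1 = 90, cy_1 = 90, r_1 = 66, x0_2 = 16, y0_2 = 150, x1_2 = 74, y1_2 = 300, x0_3 = 98, y0_3 = 236, x1_3 = 158, y1_3 = 314, cx_4 = 104, cy_4 = 104, r_4 = 46, cx_5 = 156, cy_5 = 36, r_5 = 16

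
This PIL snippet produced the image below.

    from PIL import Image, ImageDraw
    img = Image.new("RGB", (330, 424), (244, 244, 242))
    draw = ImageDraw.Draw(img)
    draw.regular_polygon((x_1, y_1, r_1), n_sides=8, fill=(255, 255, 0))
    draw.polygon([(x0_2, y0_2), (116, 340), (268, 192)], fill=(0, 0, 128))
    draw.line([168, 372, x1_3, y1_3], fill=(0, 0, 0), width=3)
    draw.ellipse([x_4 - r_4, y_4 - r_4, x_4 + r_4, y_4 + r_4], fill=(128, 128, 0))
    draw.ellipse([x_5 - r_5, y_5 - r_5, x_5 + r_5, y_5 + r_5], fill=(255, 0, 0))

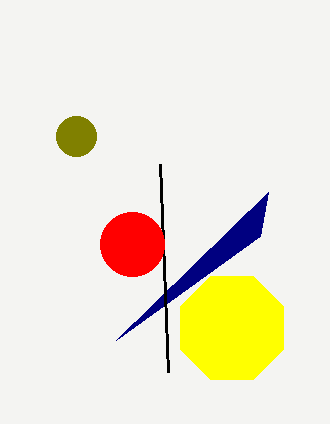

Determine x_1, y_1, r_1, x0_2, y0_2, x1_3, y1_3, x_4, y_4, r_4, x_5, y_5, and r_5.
x_1 = 232; y_1 = 328; r_1 = 56; x0_2 = 260; y0_2 = 236; x1_3 = 160; y1_3 = 164; x_4 = 76; y_4 = 136; r_4 = 20; x_5 = 132; y_5 = 244; r_5 = 32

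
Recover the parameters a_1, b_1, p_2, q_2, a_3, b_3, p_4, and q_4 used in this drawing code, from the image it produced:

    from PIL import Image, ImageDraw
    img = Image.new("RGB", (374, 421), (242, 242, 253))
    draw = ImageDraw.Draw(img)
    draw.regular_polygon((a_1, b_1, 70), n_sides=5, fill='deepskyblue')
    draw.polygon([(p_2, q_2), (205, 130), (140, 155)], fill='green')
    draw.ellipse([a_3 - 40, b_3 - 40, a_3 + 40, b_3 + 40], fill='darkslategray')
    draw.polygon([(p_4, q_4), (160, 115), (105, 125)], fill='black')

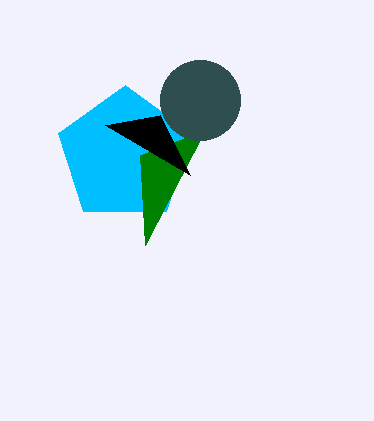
a_1 = 125, b_1 = 155, p_2 = 145, q_2 = 245, a_3 = 200, b_3 = 100, p_4 = 190, q_4 = 175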